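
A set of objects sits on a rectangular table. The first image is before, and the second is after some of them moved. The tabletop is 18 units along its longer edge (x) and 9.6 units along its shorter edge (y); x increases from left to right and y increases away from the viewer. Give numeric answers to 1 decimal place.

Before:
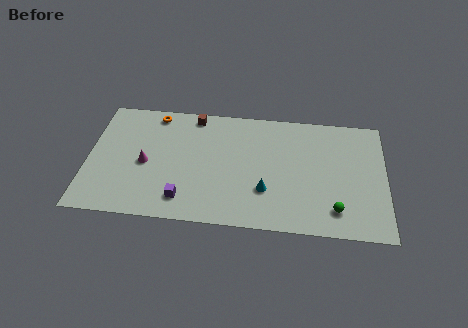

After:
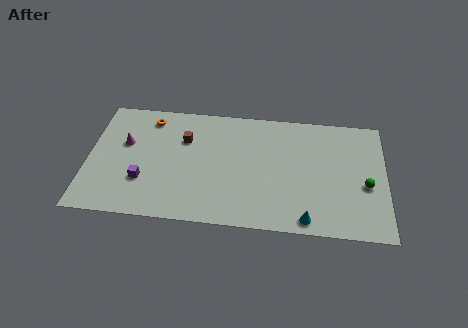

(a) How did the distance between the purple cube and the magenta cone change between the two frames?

-0.4

Before: roughly 3.5 units apart; after: 3.1. That's 0.4 units closer together.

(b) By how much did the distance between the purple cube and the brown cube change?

-2.5

They were about 6.8 units apart before and 4.3 after — 2.5 units closer together.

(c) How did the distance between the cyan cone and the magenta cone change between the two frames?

+4.7

They were about 7.4 units apart before and 12.1 after — 4.7 units further apart.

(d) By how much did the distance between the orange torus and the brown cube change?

+0.3

Before: roughly 2.4 units apart; after: 2.7. That's 0.3 units further apart.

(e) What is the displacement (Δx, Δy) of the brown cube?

(-0.5, -2.0)

From the two frames, the brown cube sits at roughly (6.3, 8.6) before and (5.8, 6.6) after.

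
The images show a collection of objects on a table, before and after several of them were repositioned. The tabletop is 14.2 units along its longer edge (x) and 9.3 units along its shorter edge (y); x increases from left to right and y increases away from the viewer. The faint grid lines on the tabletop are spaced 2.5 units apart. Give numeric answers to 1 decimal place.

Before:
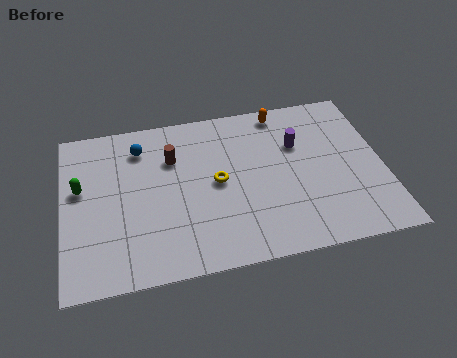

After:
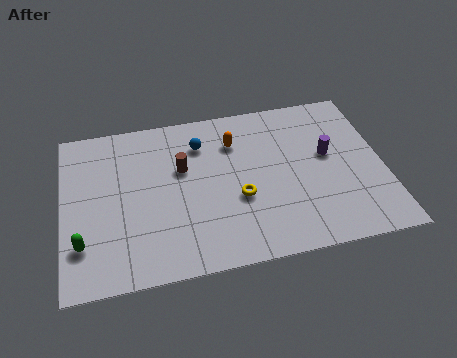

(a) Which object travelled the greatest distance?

the green capsule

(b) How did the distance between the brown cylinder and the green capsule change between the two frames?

+1.4

Before: roughly 4.2 units apart; after: 5.6. That's 1.4 units further apart.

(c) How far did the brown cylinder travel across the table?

0.8

The brown cylinder moved from about (4.9, 6.5) to (5.3, 5.8), a distance of √(0.4² + 0.7²) ≈ 0.8.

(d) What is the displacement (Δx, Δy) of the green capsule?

(0.0, -3.1)

The green capsule was at about (0.8, 5.5) and moved to about (0.8, 2.4).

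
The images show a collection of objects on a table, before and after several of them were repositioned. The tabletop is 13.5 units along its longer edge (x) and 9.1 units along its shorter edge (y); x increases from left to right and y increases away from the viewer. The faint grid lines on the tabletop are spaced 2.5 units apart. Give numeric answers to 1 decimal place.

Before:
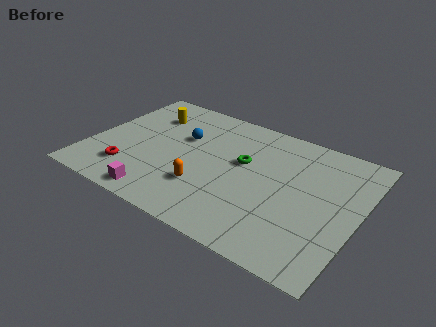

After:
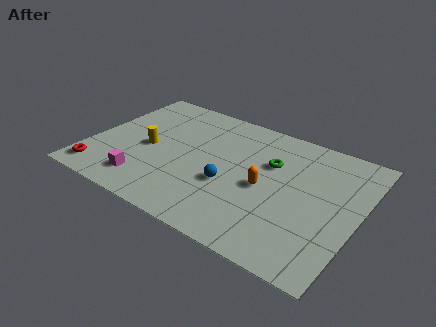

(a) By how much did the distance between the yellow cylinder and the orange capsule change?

+0.5

They were about 5.5 units apart before and 6.0 after — 0.5 units further apart.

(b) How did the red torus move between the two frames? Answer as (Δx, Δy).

(-1.4, -0.8)

The red torus was at about (2.3, 2.1) and moved to about (0.9, 1.3).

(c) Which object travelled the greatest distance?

the blue sphere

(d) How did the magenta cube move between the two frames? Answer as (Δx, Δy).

(-0.9, 0.7)

The magenta cube started near (4.1, 1.0) and ended near (3.2, 1.7).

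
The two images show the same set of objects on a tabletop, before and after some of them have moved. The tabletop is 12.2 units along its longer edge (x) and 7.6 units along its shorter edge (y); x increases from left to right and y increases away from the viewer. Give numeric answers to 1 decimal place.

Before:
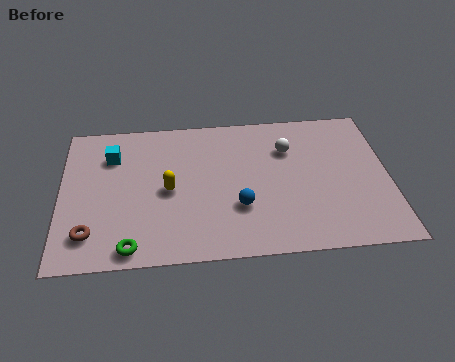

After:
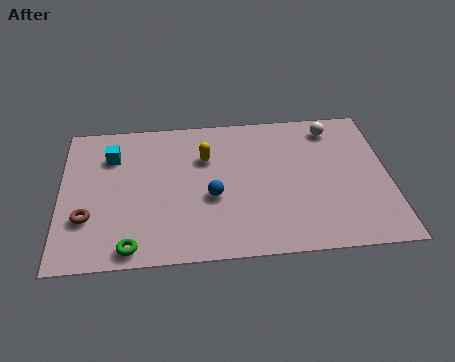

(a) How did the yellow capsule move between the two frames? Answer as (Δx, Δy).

(1.4, 1.6)

The yellow capsule was at about (4.0, 3.6) and moved to about (5.4, 5.2).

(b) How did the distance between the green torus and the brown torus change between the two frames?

+0.6

They were about 1.7 units apart before and 2.3 after — 0.6 units further apart.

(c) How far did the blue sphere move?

1.2

The blue sphere was near (6.6, 2.5) before and (5.6, 3.1) after, so it travelled √(1.0² + 0.6²) ≈ 1.2 units.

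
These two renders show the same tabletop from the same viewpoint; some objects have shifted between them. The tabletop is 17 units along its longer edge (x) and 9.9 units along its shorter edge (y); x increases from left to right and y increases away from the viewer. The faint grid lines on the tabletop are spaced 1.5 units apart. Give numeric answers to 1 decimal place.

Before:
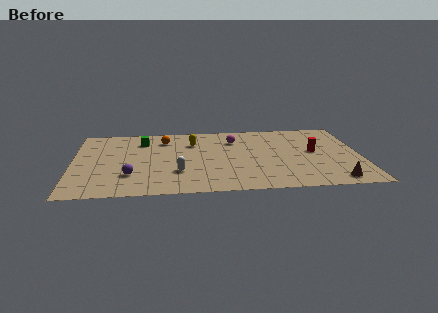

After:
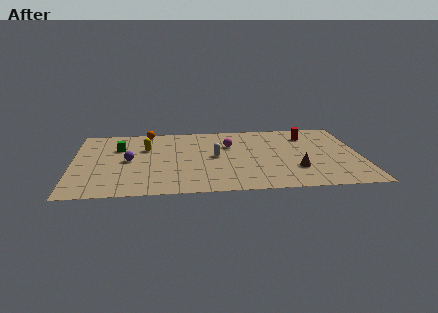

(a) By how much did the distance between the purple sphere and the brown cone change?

-2.0

They were about 12.0 units apart before and 10.0 after — 2.0 units closer together.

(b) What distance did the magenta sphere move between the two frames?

0.8

The magenta sphere was near (9.6, 7.4) before and (9.3, 6.7) after, so it travelled √(0.3² + 0.7²) ≈ 0.8 units.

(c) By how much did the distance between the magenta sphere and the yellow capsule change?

+2.5

They were about 2.5 units apart before and 5.0 after — 2.5 units further apart.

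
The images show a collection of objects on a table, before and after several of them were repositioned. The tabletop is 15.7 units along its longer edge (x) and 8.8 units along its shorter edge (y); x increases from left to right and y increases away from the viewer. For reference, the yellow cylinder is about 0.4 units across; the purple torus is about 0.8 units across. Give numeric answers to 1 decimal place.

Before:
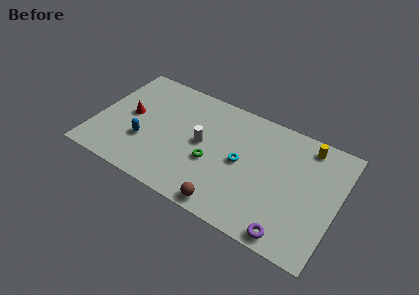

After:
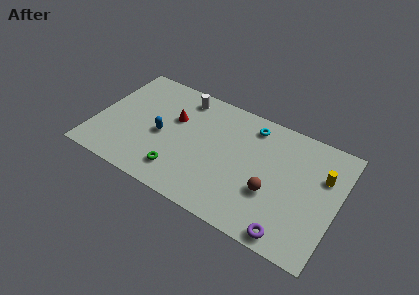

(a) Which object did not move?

the purple torus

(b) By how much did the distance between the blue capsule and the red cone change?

-0.3

The distance was about 2.0 in the first image and 1.7 in the second, so they moved 0.3 units closer together.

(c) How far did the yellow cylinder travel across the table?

2.1

The yellow cylinder moved from about (13.4, 7.6) to (14.6, 5.9), a distance of √(1.2² + 1.7²) ≈ 2.1.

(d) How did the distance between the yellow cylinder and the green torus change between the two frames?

+2.7

They were about 7.0 units apart before and 9.7 after — 2.7 units further apart.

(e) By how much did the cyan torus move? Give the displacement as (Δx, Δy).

(0.3, 3.0)

The cyan torus started near (9.5, 4.4) and ended near (9.8, 7.4).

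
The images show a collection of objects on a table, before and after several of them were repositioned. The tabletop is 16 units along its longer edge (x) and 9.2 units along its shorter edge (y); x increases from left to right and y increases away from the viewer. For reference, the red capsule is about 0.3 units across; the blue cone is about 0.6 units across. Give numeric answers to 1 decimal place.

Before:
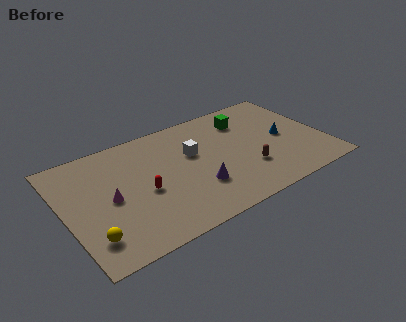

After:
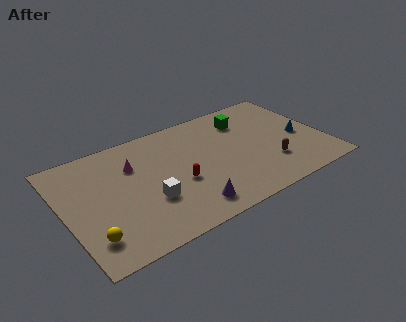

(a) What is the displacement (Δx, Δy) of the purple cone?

(-0.8, -1.3)

From the two frames, the purple cone sits at roughly (7.8, 2.8) before and (7.0, 1.5) after.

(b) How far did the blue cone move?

1.1

The blue cone was near (13.6, 4.5) before and (14.6, 4.1) after, so it travelled √(1.0² + 0.4²) ≈ 1.1 units.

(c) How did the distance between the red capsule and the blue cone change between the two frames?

-1.1

They were about 8.9 units apart before and 7.8 after — 1.1 units closer together.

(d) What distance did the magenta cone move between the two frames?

2.6

The magenta cone moved from about (2.7, 4.4) to (4.4, 6.4), a distance of √(1.7² + 2.0²) ≈ 2.6.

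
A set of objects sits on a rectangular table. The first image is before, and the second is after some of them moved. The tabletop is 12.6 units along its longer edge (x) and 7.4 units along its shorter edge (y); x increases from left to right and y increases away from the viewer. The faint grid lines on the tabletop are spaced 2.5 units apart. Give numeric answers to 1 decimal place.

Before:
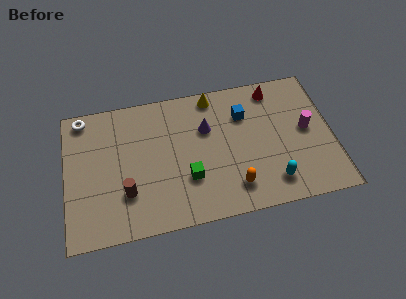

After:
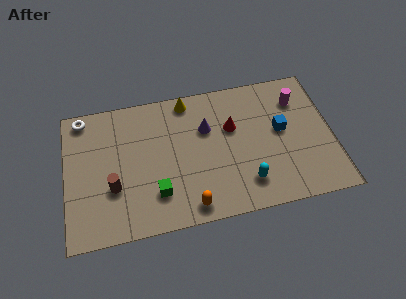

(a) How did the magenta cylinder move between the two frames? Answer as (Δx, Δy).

(-0.3, 1.7)

The magenta cylinder was at about (11.4, 3.9) and moved to about (11.1, 5.6).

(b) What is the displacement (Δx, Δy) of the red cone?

(-2.1, -1.7)

From the two frames, the red cone sits at roughly (10.0, 6.4) before and (7.9, 4.7) after.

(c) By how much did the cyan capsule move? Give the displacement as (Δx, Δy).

(-1.2, 0.2)

The cyan capsule started near (9.6, 1.4) and ended near (8.4, 1.6).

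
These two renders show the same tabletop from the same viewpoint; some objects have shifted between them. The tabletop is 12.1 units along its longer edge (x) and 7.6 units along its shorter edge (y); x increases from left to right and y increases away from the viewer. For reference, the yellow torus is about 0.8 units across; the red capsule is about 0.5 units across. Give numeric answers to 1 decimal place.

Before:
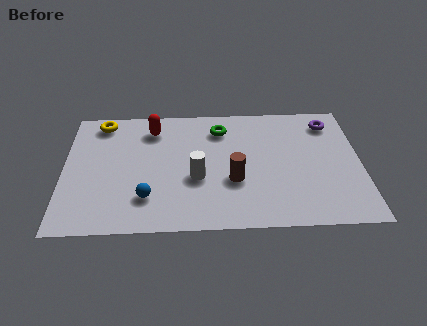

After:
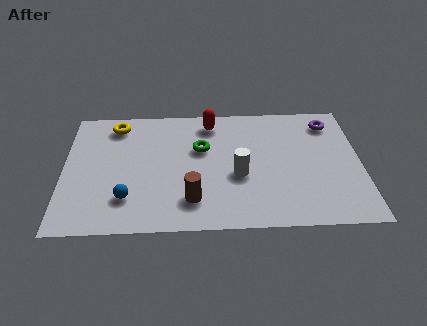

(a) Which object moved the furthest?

the red capsule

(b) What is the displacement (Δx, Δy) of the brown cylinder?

(-1.7, -1.1)

The brown cylinder was at about (6.9, 2.8) and moved to about (5.2, 1.7).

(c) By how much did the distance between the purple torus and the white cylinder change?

-1.5

They were about 6.4 units apart before and 4.9 after — 1.5 units closer together.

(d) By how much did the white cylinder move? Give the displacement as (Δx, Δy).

(1.7, 0.1)

The white cylinder was at about (5.4, 3.0) and moved to about (7.1, 3.1).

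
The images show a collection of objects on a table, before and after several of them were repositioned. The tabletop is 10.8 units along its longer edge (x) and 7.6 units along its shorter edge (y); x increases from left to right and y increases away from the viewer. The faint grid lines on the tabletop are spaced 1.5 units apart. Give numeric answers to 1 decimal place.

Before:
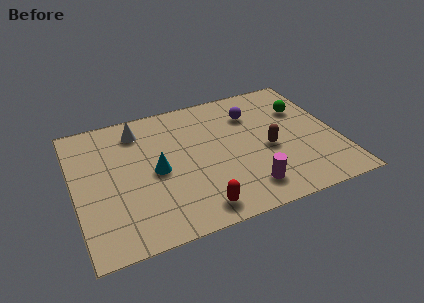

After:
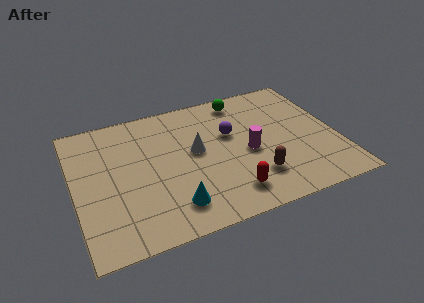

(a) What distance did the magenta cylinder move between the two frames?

2.0

The magenta cylinder was near (6.8, 1.4) before and (7.1, 3.4) after, so it travelled √(0.3² + 2.0²) ≈ 2.0 units.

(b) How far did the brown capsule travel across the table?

1.6

The brown capsule was near (7.9, 3.3) before and (7.2, 1.9) after, so it travelled √(0.7² + 1.4²) ≈ 1.6 units.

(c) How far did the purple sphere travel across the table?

1.3

The purple sphere was near (7.5, 5.6) before and (6.5, 4.7) after, so it travelled √(1.0² + 0.9²) ≈ 1.3 units.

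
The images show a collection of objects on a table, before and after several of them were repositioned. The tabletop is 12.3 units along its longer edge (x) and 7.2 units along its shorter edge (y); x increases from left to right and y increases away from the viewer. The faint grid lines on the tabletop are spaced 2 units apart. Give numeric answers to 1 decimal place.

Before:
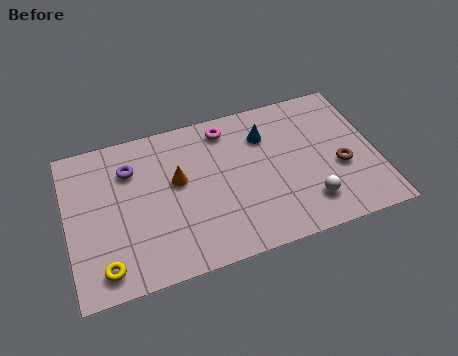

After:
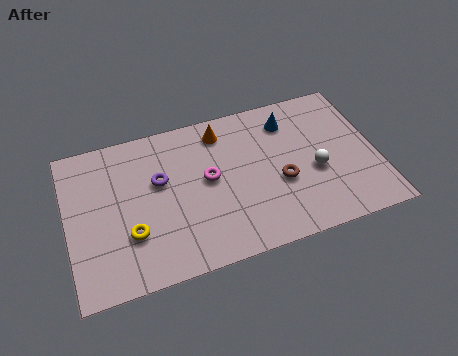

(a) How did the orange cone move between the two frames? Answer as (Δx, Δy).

(1.9, 1.8)

From the two frames, the orange cone sits at roughly (4.4, 4.2) before and (6.3, 6.0) after.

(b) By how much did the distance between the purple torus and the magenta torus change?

-2.0

They were about 4.0 units apart before and 2.0 after — 2.0 units closer together.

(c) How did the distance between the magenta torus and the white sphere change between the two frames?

-1.1

Before: roughly 5.4 units apart; after: 4.3. That's 1.1 units closer together.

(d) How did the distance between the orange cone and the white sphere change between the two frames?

-1.0

The distance was about 5.6 in the first image and 4.6 in the second, so they moved 1.0 units closer together.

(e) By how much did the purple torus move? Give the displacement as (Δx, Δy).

(1.1, -0.9)

The purple torus was at about (2.6, 5.3) and moved to about (3.7, 4.4).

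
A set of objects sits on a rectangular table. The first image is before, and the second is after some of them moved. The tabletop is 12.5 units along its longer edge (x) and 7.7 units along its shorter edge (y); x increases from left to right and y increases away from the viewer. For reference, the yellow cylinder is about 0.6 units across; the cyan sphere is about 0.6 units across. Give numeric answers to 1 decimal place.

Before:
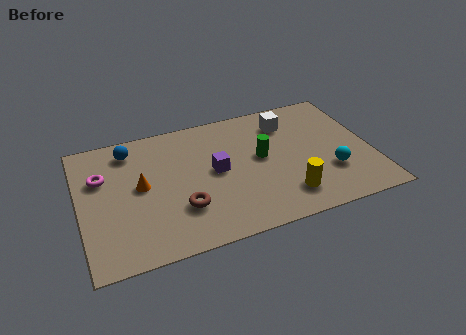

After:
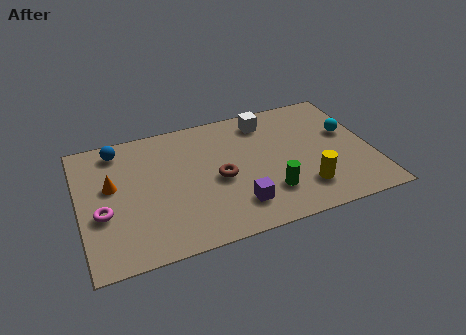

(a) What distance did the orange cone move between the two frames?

1.3

The orange cone moved from about (2.6, 4.1) to (1.4, 4.5), a distance of √(1.2² + 0.4²) ≈ 1.3.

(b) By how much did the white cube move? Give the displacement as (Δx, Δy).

(-0.9, 0.4)

From the two frames, the white cube sits at roughly (9.1, 6.0) before and (8.2, 6.4) after.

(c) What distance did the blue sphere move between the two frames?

0.5

The blue sphere moved from about (2.3, 6.4) to (1.8, 6.6), a distance of √(0.5² + 0.2²) ≈ 0.5.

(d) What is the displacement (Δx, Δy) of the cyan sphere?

(1.0, 2.2)

The cyan sphere started near (10.6, 2.4) and ended near (11.6, 4.6).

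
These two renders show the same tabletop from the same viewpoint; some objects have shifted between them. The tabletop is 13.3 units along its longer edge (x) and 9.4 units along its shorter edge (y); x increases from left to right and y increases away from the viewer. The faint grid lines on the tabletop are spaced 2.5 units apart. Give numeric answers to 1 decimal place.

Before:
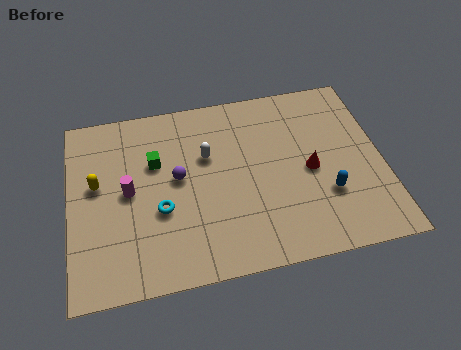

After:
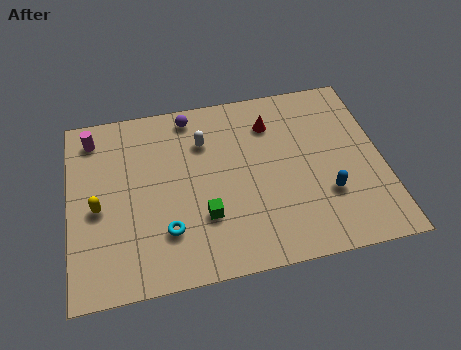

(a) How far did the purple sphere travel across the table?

3.3

The purple sphere moved from about (4.6, 5.1) to (5.3, 8.3), a distance of √(0.7² + 3.2²) ≈ 3.3.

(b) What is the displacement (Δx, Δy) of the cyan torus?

(0.2, -1.1)

The cyan torus was at about (3.8, 3.6) and moved to about (4.0, 2.5).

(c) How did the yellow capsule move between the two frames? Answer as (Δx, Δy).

(0.0, -1.2)

From the two frames, the yellow capsule sits at roughly (1.2, 5.4) before and (1.2, 4.2) after.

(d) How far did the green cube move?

3.7

The green cube was near (3.7, 6.1) before and (5.6, 2.9) after, so it travelled √(1.9² + 3.2²) ≈ 3.7 units.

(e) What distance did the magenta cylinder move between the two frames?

3.4

From (2.5, 4.8) to (1.1, 7.9), the magenta cylinder covered √(1.4² + 3.1²) ≈ 3.4 units.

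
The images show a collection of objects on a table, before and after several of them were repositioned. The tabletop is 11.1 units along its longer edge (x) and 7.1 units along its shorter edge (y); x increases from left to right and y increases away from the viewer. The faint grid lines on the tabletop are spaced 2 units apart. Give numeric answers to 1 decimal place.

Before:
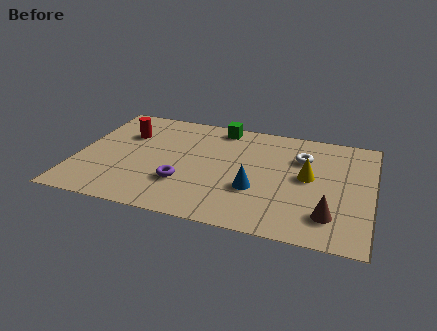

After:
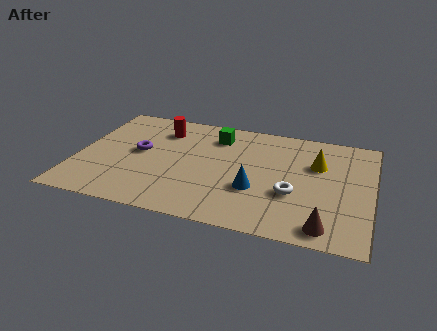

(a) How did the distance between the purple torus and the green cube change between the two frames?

-0.9

They were about 4.2 units apart before and 3.3 after — 0.9 units closer together.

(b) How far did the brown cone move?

0.7

The brown cone moved from about (9.6, 1.6) to (9.5, 0.9), a distance of √(0.1² + 0.7²) ≈ 0.7.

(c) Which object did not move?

the blue cone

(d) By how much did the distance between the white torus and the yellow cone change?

+1.0

The distance was about 1.2 in the first image and 2.2 in the second, so they moved 1.0 units further apart.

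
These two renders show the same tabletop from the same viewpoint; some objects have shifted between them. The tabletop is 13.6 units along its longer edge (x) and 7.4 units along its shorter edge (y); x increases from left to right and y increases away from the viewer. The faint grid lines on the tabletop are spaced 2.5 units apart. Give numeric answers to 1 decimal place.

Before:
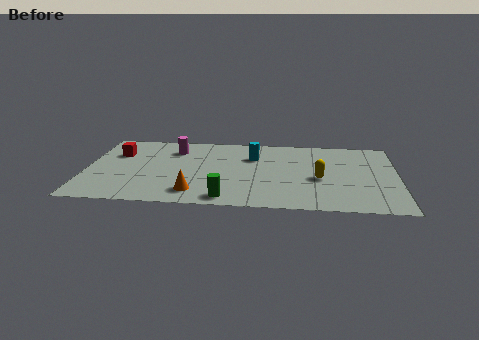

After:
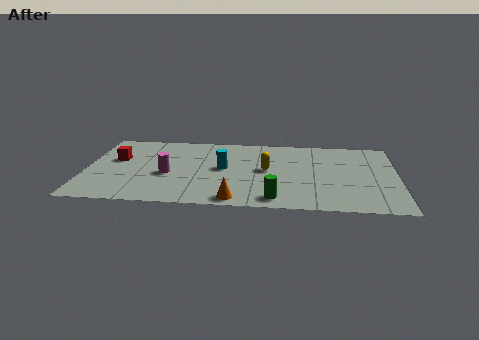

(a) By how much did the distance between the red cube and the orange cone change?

+1.4

Before: roughly 5.1 units apart; after: 6.5. That's 1.4 units further apart.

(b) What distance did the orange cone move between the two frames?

1.9

From (4.8, 1.4) to (6.6, 0.8), the orange cone covered √(1.8² + 0.6²) ≈ 1.9 units.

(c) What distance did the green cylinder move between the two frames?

2.1

From (6.2, 0.9) to (8.3, 1.0), the green cylinder covered √(2.1² + 0.1²) ≈ 2.1 units.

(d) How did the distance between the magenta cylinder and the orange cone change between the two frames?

-0.6

Before: roughly 4.4 units apart; after: 3.8. That's 0.6 units closer together.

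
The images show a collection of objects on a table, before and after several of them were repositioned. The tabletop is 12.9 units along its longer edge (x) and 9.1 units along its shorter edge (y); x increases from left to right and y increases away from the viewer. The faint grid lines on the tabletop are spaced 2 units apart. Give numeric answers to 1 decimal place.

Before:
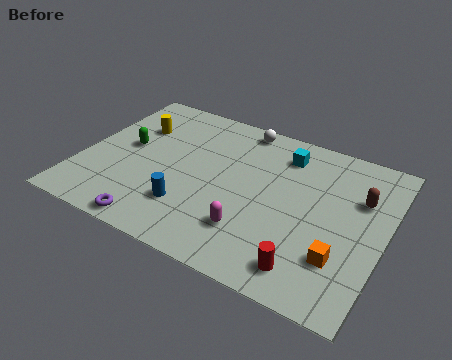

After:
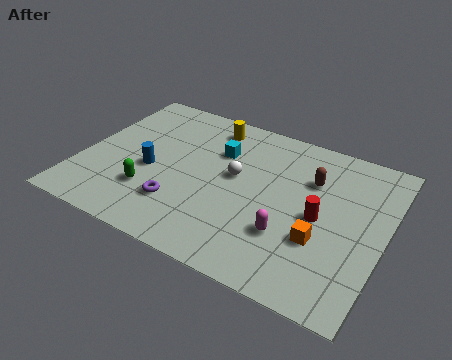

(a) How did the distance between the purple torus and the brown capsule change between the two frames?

-3.2

The distance was about 9.6 in the first image and 6.4 in the second, so they moved 3.2 units closer together.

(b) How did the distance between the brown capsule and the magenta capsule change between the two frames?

-2.1

They were about 5.6 units apart before and 3.5 after — 2.1 units closer together.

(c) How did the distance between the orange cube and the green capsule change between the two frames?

-2.6

The distance was about 9.8 in the first image and 7.2 in the second, so they moved 2.6 units closer together.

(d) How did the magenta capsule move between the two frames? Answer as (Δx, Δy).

(1.5, 0.5)

From the two frames, the magenta capsule sits at roughly (7.6, 2.3) before and (9.1, 2.8) after.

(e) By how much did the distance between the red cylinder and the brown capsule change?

-2.9

They were about 5.0 units apart before and 2.1 after — 2.9 units closer together.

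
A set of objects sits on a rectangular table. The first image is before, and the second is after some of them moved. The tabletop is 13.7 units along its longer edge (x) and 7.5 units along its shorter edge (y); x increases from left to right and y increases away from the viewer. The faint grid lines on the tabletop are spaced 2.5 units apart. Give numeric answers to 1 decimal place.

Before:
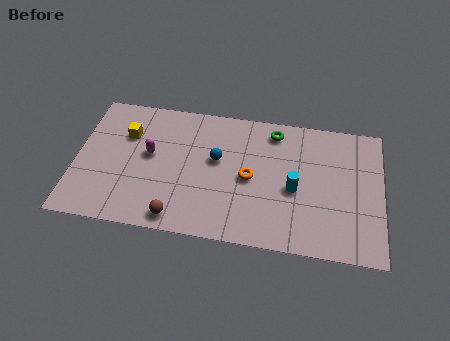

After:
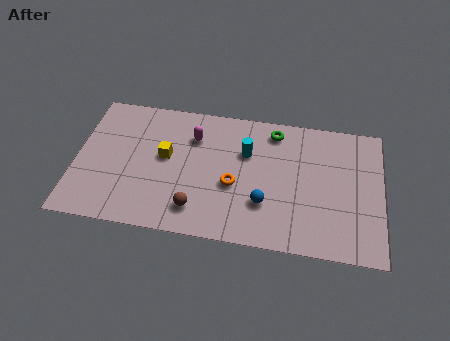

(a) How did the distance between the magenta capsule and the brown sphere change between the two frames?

+0.4

They were about 3.6 units apart before and 4.0 after — 0.4 units further apart.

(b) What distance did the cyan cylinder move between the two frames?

2.8

From (9.8, 3.3) to (7.6, 5.0), the cyan cylinder covered √(2.2² + 1.7²) ≈ 2.8 units.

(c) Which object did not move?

the green torus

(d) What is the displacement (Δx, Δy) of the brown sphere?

(0.8, 0.6)

The brown sphere started near (4.7, 0.9) and ended near (5.5, 1.5).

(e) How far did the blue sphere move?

3.0

The blue sphere was near (6.3, 4.4) before and (8.5, 2.3) after, so it travelled √(2.2² + 2.1²) ≈ 3.0 units.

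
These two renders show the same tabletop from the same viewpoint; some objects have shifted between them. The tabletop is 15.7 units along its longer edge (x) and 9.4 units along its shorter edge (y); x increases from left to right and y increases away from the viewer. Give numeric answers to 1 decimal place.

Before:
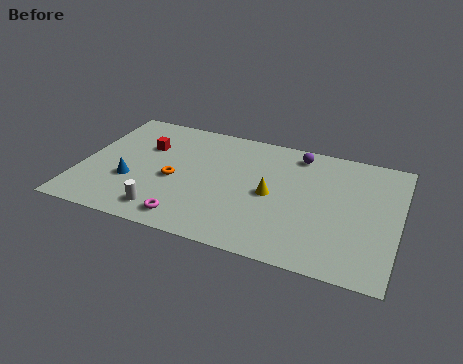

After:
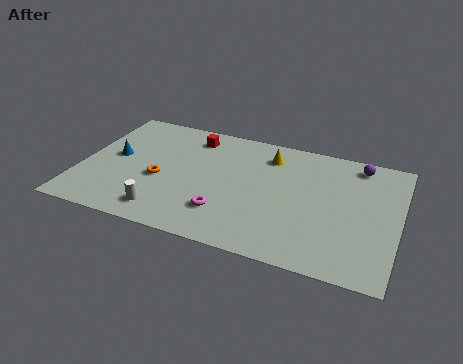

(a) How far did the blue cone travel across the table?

2.0

The blue cone was near (2.6, 3.3) before and (1.6, 5.0) after, so it travelled √(1.0² + 1.7²) ≈ 2.0 units.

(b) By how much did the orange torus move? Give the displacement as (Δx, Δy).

(-0.7, -0.2)

The orange torus was at about (4.7, 4.1) and moved to about (4.0, 3.9).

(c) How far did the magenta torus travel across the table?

2.0

From (5.7, 1.3) to (7.4, 2.4), the magenta torus covered √(1.7² + 1.1²) ≈ 2.0 units.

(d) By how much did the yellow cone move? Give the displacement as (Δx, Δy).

(-0.4, 3.0)

The yellow cone started near (9.5, 4.5) and ended near (9.1, 7.5).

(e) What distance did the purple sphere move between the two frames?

3.0

The purple sphere moved from about (10.5, 8.1) to (13.5, 8.2), a distance of √(3.0² + 0.1²) ≈ 3.0.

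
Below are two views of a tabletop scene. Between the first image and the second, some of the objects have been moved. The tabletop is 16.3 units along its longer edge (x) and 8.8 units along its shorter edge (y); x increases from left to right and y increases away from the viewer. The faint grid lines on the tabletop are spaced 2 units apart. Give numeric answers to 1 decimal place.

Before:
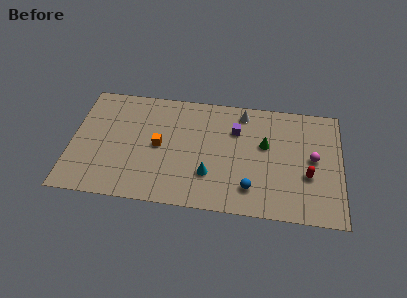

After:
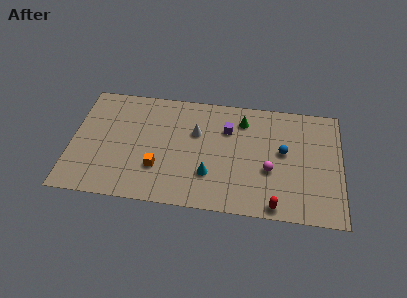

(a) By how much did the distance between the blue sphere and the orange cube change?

+1.7

The distance was about 6.1 in the first image and 7.8 in the second, so they moved 1.7 units further apart.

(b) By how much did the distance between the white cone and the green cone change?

+0.4

Before: roughly 2.7 units apart; after: 3.1. That's 0.4 units further apart.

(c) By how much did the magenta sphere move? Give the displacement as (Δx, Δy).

(-2.6, -1.2)

The magenta sphere started near (14.6, 4.6) and ended near (12.0, 3.4).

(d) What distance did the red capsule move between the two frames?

3.1

The red capsule was near (14.3, 3.3) before and (12.4, 0.8) after, so it travelled √(1.9² + 2.5²) ≈ 3.1 units.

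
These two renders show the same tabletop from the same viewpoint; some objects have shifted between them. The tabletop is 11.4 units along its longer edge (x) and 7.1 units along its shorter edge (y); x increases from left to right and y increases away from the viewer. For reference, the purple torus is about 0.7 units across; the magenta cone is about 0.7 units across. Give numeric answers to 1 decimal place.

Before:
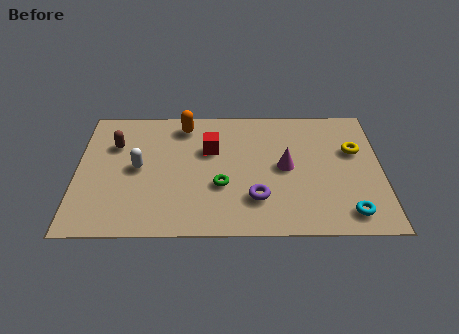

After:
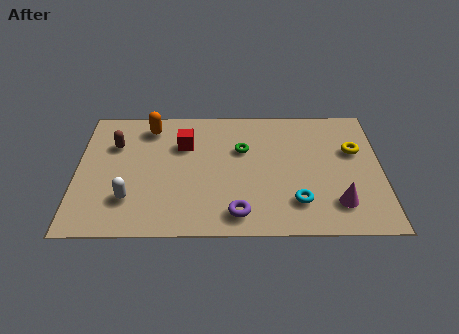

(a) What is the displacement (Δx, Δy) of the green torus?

(0.8, 2.0)

The green torus started near (5.4, 2.6) and ended near (6.2, 4.6).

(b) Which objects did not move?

the brown capsule and the yellow torus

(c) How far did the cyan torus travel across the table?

2.0

The cyan torus moved from about (10.1, 1.1) to (8.2, 1.7), a distance of √(1.9² + 0.6²) ≈ 2.0.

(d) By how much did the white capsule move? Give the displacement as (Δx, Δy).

(-0.3, -1.7)

The white capsule was at about (2.3, 3.6) and moved to about (2.0, 1.9).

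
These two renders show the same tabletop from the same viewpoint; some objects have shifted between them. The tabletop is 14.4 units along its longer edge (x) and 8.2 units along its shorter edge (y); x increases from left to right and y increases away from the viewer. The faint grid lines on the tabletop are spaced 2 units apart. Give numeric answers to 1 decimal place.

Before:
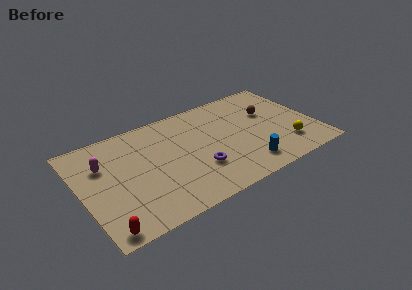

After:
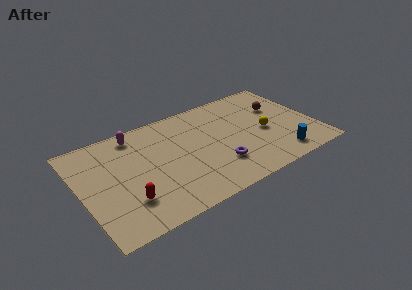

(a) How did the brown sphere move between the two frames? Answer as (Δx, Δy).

(0.7, 0.2)

From the two frames, the brown sphere sits at roughly (11.8, 5.2) before and (12.5, 5.4) after.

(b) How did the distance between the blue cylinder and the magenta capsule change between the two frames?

+0.8

Before: roughly 9.2 units apart; after: 10.0. That's 0.8 units further apart.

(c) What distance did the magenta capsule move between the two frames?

2.7

The magenta capsule moved from about (1.5, 5.6) to (3.7, 7.1), a distance of √(2.2² + 1.5²) ≈ 2.7.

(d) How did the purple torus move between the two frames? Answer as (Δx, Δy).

(1.2, -0.3)

From the two frames, the purple torus sits at roughly (6.9, 2.6) before and (8.1, 2.3) after.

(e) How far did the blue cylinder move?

2.1

The blue cylinder moved from about (9.7, 1.5) to (11.8, 1.3), a distance of √(2.1² + 0.2²) ≈ 2.1.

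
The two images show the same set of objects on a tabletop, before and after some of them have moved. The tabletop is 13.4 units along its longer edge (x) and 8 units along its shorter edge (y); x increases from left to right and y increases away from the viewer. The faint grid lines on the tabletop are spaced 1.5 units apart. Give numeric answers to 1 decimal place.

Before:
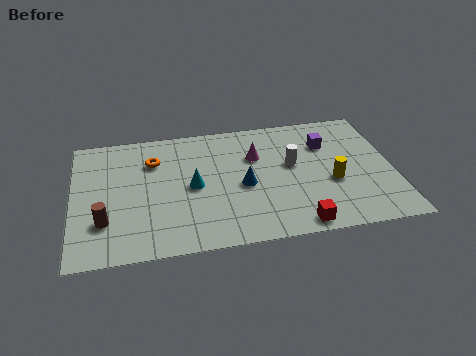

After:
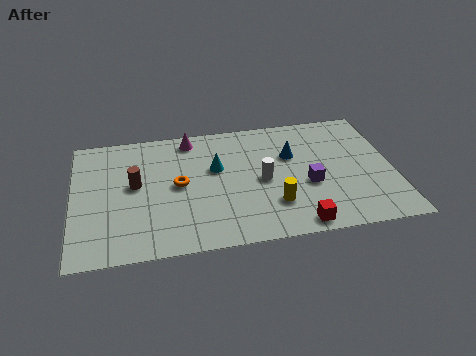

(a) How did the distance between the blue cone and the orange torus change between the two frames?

+0.6

Before: roughly 4.3 units apart; after: 4.9. That's 0.6 units further apart.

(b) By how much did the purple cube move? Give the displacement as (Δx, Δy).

(-0.9, -2.5)

From the two frames, the purple cube sits at roughly (10.7, 5.7) before and (9.8, 3.2) after.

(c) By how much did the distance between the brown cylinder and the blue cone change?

+0.7

They were about 5.9 units apart before and 6.6 after — 0.7 units further apart.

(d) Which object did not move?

the red cube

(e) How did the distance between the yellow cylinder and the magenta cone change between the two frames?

+2.0

Before: roughly 3.8 units apart; after: 5.8. That's 2.0 units further apart.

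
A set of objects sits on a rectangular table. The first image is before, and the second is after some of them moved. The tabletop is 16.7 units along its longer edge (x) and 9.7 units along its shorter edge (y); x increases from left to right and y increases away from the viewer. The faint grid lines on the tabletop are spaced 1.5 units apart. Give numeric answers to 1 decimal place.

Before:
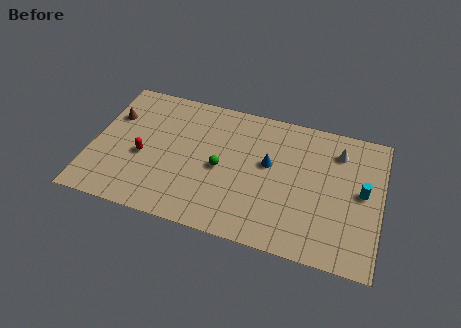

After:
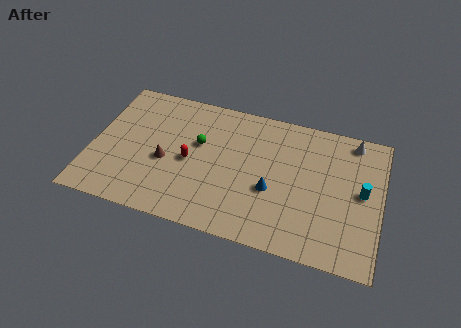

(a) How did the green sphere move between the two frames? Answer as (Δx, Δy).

(-1.4, 1.4)

The green sphere started near (7.5, 4.5) and ended near (6.1, 5.9).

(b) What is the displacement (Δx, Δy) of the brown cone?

(3.3, -2.5)

From the two frames, the brown cone sits at roughly (1.0, 6.6) before and (4.3, 4.1) after.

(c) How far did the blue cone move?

1.8

The blue cone moved from about (10.2, 5.6) to (10.5, 3.8), a distance of √(0.3² + 1.8²) ≈ 1.8.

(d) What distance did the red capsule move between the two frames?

2.7

The red capsule was near (3.0, 4.1) before and (5.7, 4.5) after, so it travelled √(2.7² + 0.4²) ≈ 2.7 units.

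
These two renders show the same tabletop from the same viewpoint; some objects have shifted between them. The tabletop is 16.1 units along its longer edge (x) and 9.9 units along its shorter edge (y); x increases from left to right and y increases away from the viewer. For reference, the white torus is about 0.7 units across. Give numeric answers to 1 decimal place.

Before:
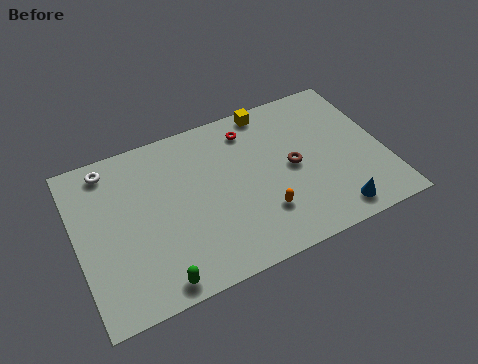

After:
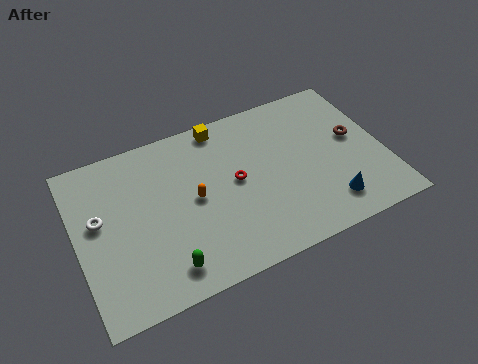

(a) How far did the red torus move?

3.1

From (9.4, 8.1) to (8.3, 5.2), the red torus covered √(1.1² + 2.9²) ≈ 3.1 units.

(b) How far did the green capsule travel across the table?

0.8

From (3.7, 1.0) to (4.2, 1.6), the green capsule covered √(0.5² + 0.6²) ≈ 0.8 units.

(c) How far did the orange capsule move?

4.0

From (9.4, 2.7) to (6.1, 5.0), the orange capsule covered √(3.3² + 2.3²) ≈ 4.0 units.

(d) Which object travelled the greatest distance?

the orange capsule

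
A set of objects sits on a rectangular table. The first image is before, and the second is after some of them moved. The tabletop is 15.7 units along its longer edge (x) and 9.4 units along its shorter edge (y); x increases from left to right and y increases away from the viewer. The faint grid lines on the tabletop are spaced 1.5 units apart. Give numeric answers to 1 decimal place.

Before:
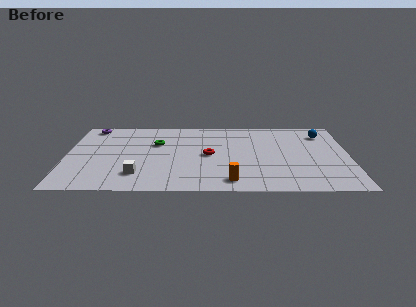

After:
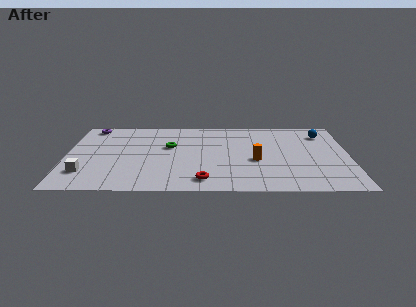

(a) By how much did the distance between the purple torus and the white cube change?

-0.8

Before: roughly 6.8 units apart; after: 6.0. That's 0.8 units closer together.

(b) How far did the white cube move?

2.9

The white cube moved from about (4.0, 2.1) to (1.1, 2.3), a distance of √(2.9² + 0.2²) ≈ 2.9.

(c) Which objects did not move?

the blue sphere and the purple torus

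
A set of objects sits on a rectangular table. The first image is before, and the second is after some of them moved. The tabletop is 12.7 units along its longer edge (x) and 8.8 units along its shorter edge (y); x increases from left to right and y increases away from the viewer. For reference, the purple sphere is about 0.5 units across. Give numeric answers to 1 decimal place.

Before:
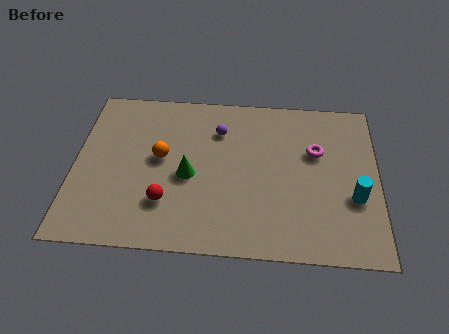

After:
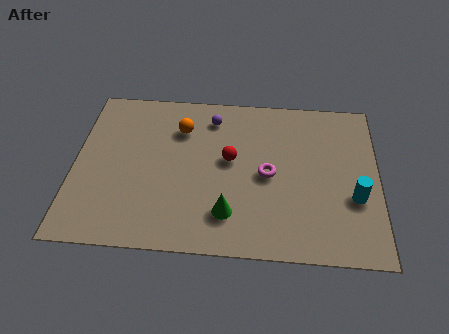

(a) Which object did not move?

the cyan cylinder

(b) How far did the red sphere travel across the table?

3.6

The red sphere was near (3.9, 2.4) before and (6.5, 4.9) after, so it travelled √(2.6² + 2.5²) ≈ 3.6 units.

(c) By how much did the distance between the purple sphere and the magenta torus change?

-0.4

Before: roughly 4.2 units apart; after: 3.8. That's 0.4 units closer together.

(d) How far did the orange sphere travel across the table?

1.9

The orange sphere was near (3.6, 4.8) before and (4.4, 6.5) after, so it travelled √(0.8² + 1.7²) ≈ 1.9 units.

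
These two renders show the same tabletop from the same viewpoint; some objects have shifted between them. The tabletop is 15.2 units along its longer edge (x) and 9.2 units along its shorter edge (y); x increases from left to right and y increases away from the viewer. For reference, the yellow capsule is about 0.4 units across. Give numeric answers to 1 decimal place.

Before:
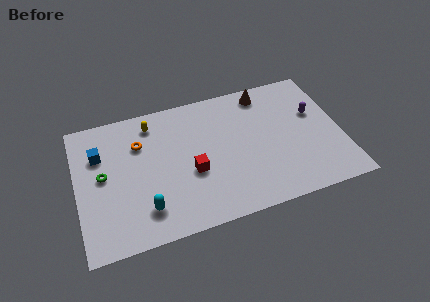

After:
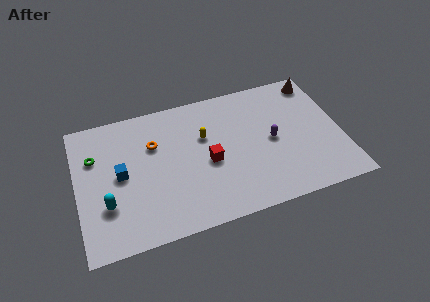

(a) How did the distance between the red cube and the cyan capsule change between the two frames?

+2.7

Before: roughly 3.3 units apart; after: 6.0. That's 2.7 units further apart.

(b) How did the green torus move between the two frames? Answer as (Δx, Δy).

(-0.4, 1.4)

The green torus started near (1.5, 4.9) and ended near (1.1, 6.3).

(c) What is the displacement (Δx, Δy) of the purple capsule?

(-2.6, -1.2)

From the two frames, the purple capsule sits at roughly (13.8, 5.7) before and (11.2, 4.5) after.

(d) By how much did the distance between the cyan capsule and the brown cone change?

+4.1

Before: roughly 9.5 units apart; after: 13.6. That's 4.1 units further apart.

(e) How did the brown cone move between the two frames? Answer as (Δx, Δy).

(3.1, 0.0)

The brown cone started near (11.1, 8.0) and ended near (14.2, 8.0).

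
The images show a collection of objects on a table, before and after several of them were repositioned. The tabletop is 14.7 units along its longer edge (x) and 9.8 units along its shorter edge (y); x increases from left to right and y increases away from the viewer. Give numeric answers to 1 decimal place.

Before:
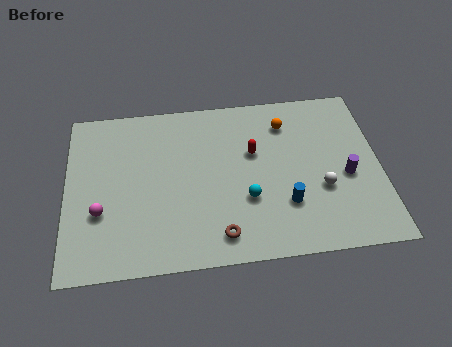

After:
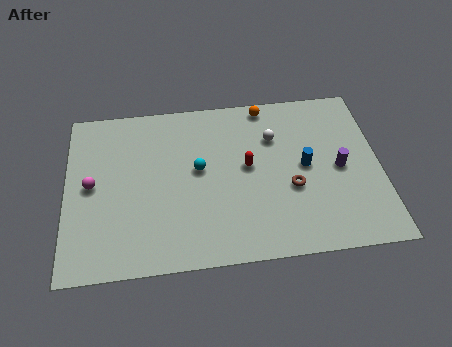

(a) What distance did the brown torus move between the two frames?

4.1

From (7.1, 1.5) to (10.5, 3.8), the brown torus covered √(3.4² + 2.3²) ≈ 4.1 units.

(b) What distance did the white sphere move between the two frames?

3.9

From (11.9, 3.6) to (9.8, 6.9), the white sphere covered √(2.1² + 3.3²) ≈ 3.9 units.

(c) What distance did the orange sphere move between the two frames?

1.5

The orange sphere moved from about (10.4, 7.7) to (9.5, 8.9), a distance of √(0.9² + 1.2²) ≈ 1.5.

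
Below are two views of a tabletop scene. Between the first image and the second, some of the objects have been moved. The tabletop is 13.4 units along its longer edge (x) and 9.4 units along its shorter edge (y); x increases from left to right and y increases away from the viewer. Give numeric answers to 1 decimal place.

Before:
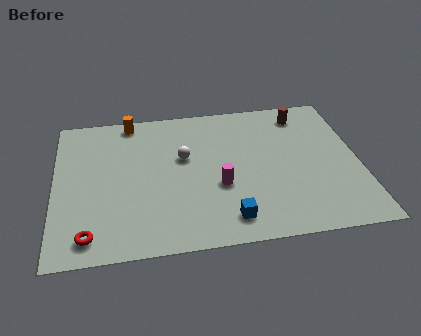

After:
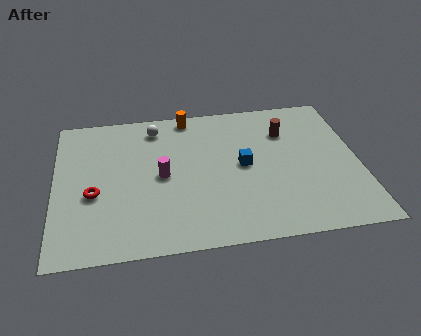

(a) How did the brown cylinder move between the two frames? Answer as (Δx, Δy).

(-0.8, -1.1)

From the two frames, the brown cylinder sits at roughly (11.1, 7.9) before and (10.3, 6.8) after.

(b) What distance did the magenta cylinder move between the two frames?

2.7

The magenta cylinder was near (7.2, 3.6) before and (4.7, 4.6) after, so it travelled √(2.5² + 1.0²) ≈ 2.7 units.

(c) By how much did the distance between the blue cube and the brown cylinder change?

-4.5

Before: roughly 7.3 units apart; after: 2.8. That's 4.5 units closer together.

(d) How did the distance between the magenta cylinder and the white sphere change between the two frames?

+0.7

The distance was about 2.6 in the first image and 3.3 in the second, so they moved 0.7 units further apart.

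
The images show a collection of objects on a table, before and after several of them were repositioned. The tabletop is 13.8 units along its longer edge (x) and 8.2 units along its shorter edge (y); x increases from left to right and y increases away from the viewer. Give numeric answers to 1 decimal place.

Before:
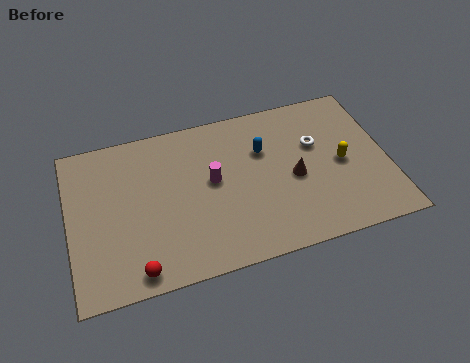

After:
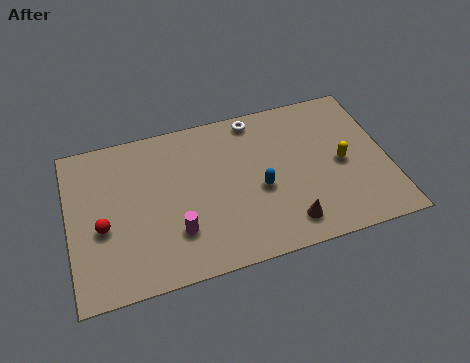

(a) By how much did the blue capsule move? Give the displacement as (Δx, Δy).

(-0.3, -2.0)

The blue capsule started near (8.5, 5.5) and ended near (8.2, 3.5).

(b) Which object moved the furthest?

the white torus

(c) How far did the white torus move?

3.3

From (10.8, 5.2) to (8.3, 7.3), the white torus covered √(2.5² + 2.1²) ≈ 3.3 units.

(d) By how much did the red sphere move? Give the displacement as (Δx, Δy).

(-1.3, 2.5)

From the two frames, the red sphere sits at roughly (2.7, 0.9) before and (1.4, 3.4) after.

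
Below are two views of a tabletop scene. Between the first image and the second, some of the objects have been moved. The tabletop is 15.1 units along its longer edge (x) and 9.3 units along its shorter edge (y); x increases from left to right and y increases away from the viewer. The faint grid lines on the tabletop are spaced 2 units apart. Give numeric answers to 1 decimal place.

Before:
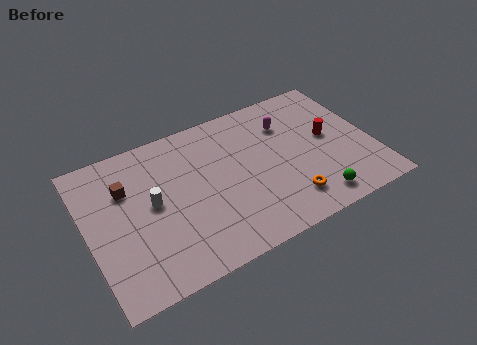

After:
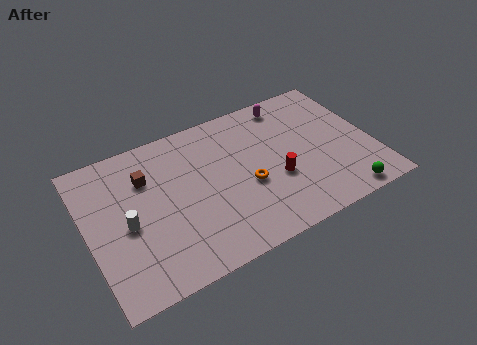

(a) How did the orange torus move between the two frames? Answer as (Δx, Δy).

(-1.9, 1.9)

The orange torus started near (10.2, 1.9) and ended near (8.3, 3.8).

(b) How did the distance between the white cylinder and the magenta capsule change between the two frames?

+2.3

Before: roughly 7.7 units apart; after: 10.0. That's 2.3 units further apart.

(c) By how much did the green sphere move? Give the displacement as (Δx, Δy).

(1.5, -0.4)

The green sphere was at about (11.5, 1.3) and moved to about (13.0, 0.9).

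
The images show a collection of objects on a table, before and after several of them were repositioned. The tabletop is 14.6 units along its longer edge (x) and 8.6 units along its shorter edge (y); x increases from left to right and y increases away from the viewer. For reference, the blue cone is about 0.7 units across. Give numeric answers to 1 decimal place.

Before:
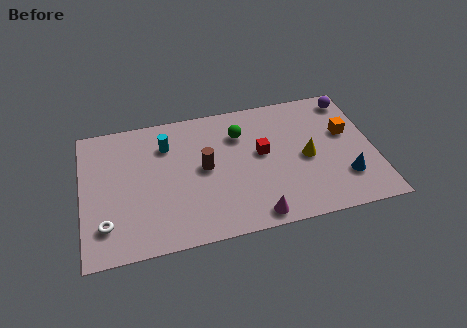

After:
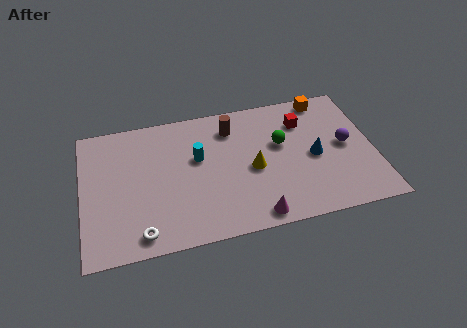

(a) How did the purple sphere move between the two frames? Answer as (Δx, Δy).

(-0.5, -3.0)

From the two frames, the purple sphere sits at roughly (13.7, 7.4) before and (13.2, 4.4) after.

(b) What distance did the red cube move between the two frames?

2.7

From (9.0, 4.8) to (11.2, 6.4), the red cube covered √(2.2² + 1.6²) ≈ 2.7 units.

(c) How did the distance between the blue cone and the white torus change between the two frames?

-2.6

They were about 11.9 units apart before and 9.3 after — 2.6 units closer together.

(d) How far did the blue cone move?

2.2

The blue cone moved from about (13.0, 2.3) to (11.6, 4.0), a distance of √(1.4² + 1.7²) ≈ 2.2.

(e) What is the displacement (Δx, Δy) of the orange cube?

(-0.9, 2.5)

The orange cube was at about (13.3, 5.2) and moved to about (12.4, 7.7).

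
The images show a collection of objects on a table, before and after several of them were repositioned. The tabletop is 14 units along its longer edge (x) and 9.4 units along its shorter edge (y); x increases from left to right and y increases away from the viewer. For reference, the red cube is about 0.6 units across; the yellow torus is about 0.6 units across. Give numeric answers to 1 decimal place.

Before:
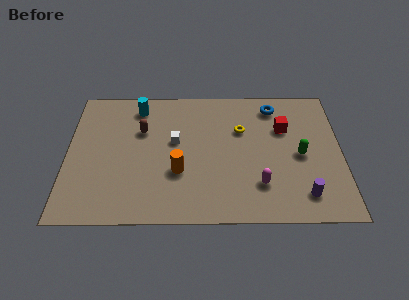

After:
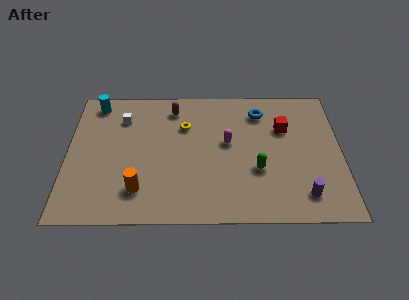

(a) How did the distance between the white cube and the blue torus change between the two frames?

+1.4

The distance was about 5.7 in the first image and 7.1 in the second, so they moved 1.4 units further apart.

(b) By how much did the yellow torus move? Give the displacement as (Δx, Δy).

(-2.9, 0.3)

The yellow torus was at about (8.9, 6.2) and moved to about (6.0, 6.5).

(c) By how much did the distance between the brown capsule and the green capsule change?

-2.1

They were about 8.3 units apart before and 6.2 after — 2.1 units closer together.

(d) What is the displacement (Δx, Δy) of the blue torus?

(-0.7, -0.4)

The blue torus was at about (10.6, 7.9) and moved to about (9.9, 7.5).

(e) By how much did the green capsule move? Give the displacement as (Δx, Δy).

(-2.2, -1.0)

The green capsule started near (11.9, 4.4) and ended near (9.7, 3.4).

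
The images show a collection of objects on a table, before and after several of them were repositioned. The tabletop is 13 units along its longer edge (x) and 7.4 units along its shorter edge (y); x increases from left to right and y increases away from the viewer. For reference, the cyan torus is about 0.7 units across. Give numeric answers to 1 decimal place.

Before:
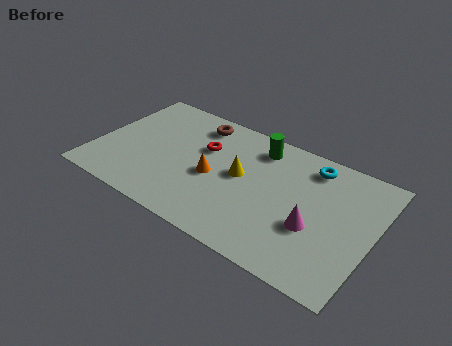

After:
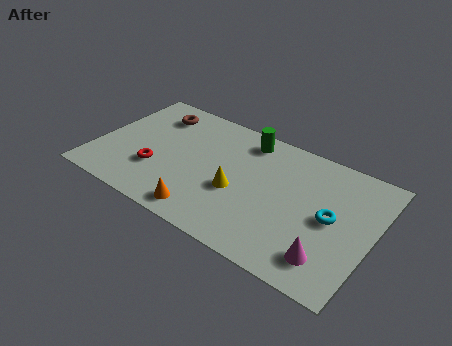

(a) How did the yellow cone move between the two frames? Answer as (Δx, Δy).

(0.0, -1.0)

From the two frames, the yellow cone sits at roughly (6.8, 4.0) before and (6.8, 3.0) after.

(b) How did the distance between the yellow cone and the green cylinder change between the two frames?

+1.1

Before: roughly 2.2 units apart; after: 3.3. That's 1.1 units further apart.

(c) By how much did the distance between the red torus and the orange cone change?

+1.3

The distance was about 1.7 in the first image and 3.0 in the second, so they moved 1.3 units further apart.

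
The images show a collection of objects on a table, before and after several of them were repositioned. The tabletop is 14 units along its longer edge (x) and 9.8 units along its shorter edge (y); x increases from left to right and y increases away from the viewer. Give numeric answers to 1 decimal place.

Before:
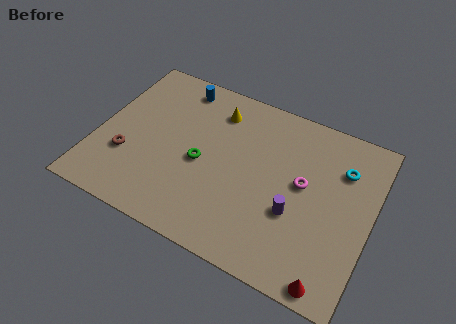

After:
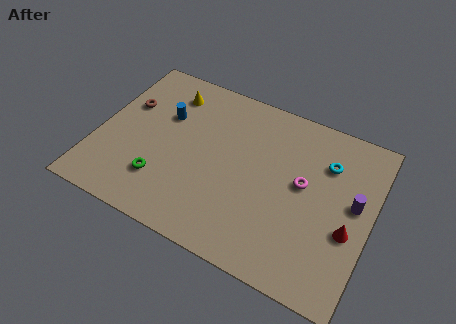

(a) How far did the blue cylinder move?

2.1

The blue cylinder moved from about (3.6, 8.5) to (3.2, 6.4), a distance of √(0.4² + 2.1²) ≈ 2.1.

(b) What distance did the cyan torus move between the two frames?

0.8

The cyan torus moved from about (12.3, 7.1) to (11.5, 7.1), a distance of √(0.8² + 0.0²) ≈ 0.8.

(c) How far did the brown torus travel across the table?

3.1

The brown torus moved from about (1.7, 3.2) to (1.2, 6.3), a distance of √(0.5² + 3.1²) ≈ 3.1.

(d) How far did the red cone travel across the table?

3.0

The red cone moved from about (12.5, 0.8) to (13.0, 3.8), a distance of √(0.5² + 3.0²) ≈ 3.0.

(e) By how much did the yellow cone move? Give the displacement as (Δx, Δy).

(-2.5, 0.1)

From the two frames, the yellow cone sits at roughly (5.7, 7.8) before and (3.2, 7.9) after.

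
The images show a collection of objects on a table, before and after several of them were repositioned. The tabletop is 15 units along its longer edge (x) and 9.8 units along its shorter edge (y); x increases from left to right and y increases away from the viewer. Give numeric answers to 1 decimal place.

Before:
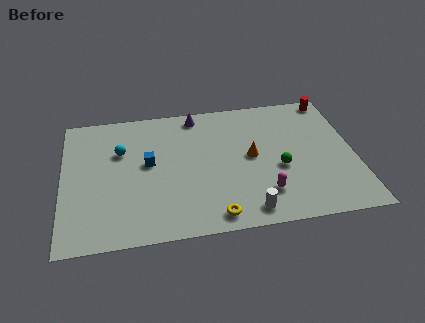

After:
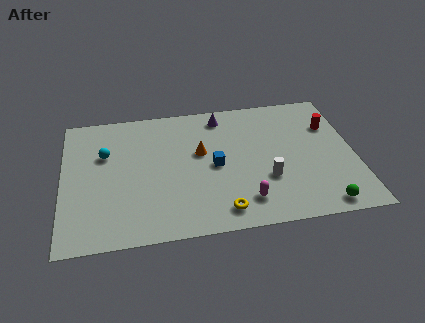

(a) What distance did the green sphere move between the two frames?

3.6

From (11.1, 4.0) to (13.1, 1.0), the green sphere covered √(2.0² + 3.0²) ≈ 3.6 units.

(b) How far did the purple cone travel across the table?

1.3

The purple cone was near (7.0, 8.7) before and (8.3, 8.4) after, so it travelled √(1.3² + 0.3²) ≈ 1.3 units.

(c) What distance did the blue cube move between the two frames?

3.5

The blue cube was near (4.4, 5.4) before and (7.8, 4.7) after, so it travelled √(3.4² + 0.7²) ≈ 3.5 units.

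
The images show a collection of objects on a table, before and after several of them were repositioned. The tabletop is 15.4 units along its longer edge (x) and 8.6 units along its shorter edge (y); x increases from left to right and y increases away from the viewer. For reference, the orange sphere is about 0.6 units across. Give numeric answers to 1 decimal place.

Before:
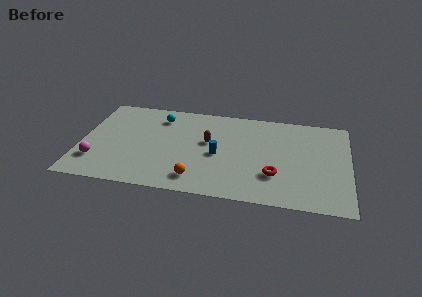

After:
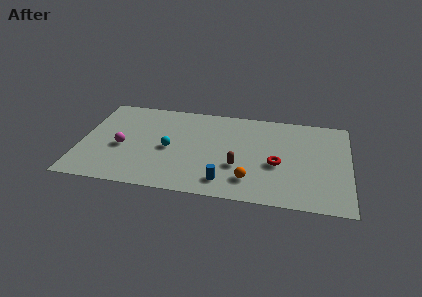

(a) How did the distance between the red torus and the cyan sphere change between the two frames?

-1.8

They were about 8.0 units apart before and 6.2 after — 1.8 units closer together.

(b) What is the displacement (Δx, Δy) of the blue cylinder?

(0.5, -2.4)

The blue cylinder started near (7.9, 3.9) and ended near (8.4, 1.5).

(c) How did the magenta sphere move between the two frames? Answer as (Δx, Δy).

(1.4, 1.5)

The magenta sphere started near (1.0, 2.2) and ended near (2.4, 3.7).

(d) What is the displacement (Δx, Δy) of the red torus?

(0.1, 1.0)

From the two frames, the red torus sits at roughly (11.2, 2.6) before and (11.3, 3.6) after.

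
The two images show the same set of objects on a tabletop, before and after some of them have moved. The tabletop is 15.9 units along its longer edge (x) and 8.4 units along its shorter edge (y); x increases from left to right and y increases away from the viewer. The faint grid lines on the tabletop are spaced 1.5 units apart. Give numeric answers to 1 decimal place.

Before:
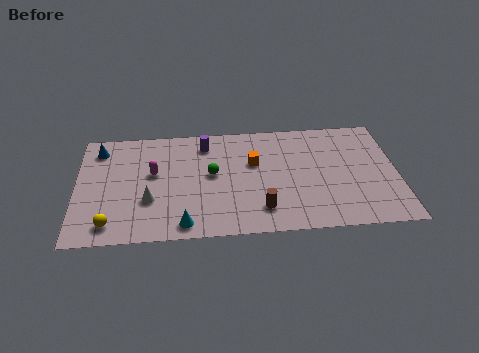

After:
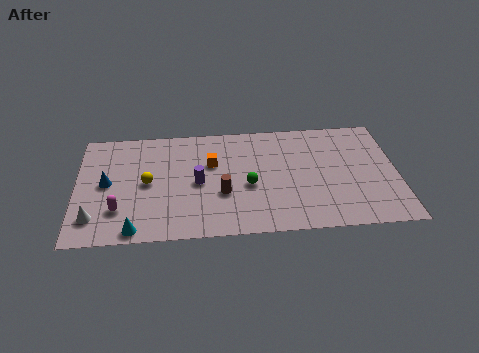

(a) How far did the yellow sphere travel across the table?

3.4

The yellow sphere moved from about (1.7, 1.3) to (3.5, 4.2), a distance of √(1.8² + 2.9²) ≈ 3.4.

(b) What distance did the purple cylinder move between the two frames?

2.9

The purple cylinder moved from about (6.4, 6.9) to (6.0, 4.0), a distance of √(0.4² + 2.9²) ≈ 2.9.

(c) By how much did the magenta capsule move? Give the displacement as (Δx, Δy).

(-1.7, -2.6)

From the two frames, the magenta capsule sits at roughly (3.8, 4.9) before and (2.1, 2.3) after.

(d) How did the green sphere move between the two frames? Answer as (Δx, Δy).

(1.8, -1.0)

From the two frames, the green sphere sits at roughly (6.7, 4.6) before and (8.5, 3.6) after.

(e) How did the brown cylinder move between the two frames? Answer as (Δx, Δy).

(-1.9, 1.3)

The brown cylinder was at about (9.1, 1.8) and moved to about (7.2, 3.1).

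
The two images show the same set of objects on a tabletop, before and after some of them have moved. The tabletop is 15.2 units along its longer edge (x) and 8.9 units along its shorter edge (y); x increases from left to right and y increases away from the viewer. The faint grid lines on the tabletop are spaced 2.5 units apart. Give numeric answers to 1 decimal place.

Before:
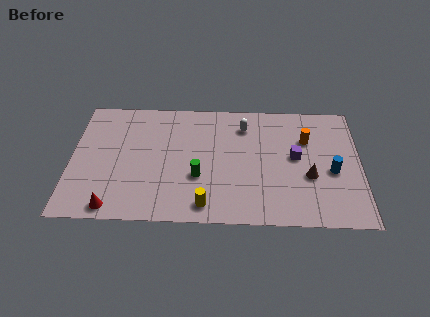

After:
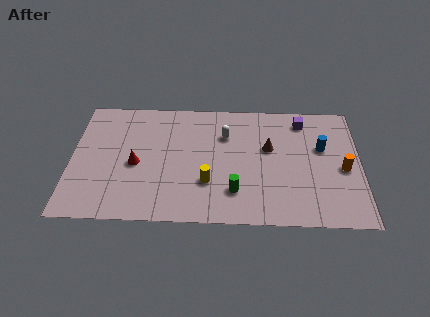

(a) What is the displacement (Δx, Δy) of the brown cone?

(-2.1, 2.0)

The brown cone was at about (12.5, 3.4) and moved to about (10.4, 5.4).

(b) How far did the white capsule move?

1.2

From (9.1, 7.0) to (8.1, 6.3), the white capsule covered √(1.0² + 0.7²) ≈ 1.2 units.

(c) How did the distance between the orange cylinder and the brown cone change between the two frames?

+1.4

Before: roughly 2.7 units apart; after: 4.1. That's 1.4 units further apart.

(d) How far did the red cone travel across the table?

3.3

The red cone was near (2.3, 0.9) before and (3.4, 4.0) after, so it travelled √(1.1² + 3.1²) ≈ 3.3 units.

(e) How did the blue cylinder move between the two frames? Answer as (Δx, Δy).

(-0.5, 1.7)

The blue cylinder started near (13.7, 3.8) and ended near (13.2, 5.5).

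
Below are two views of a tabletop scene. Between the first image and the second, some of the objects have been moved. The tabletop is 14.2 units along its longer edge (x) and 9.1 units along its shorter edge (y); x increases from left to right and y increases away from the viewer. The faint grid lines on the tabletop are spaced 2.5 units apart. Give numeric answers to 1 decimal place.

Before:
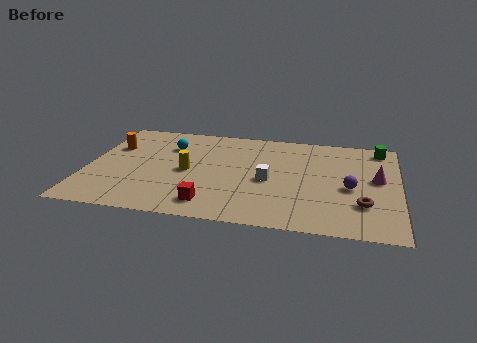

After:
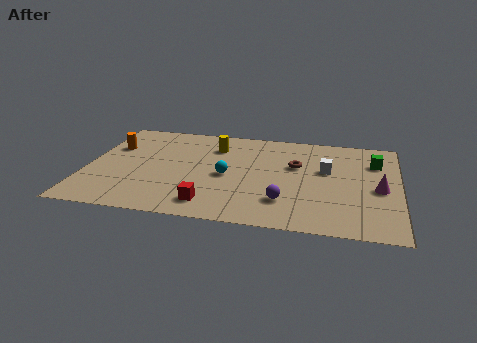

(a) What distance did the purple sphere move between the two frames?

3.4

The purple sphere was near (12.0, 4.0) before and (9.1, 2.3) after, so it travelled √(2.9² + 1.7²) ≈ 3.4 units.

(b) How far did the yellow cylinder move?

2.8

The yellow cylinder moved from about (4.6, 4.3) to (5.7, 6.9), a distance of √(1.1² + 2.6²) ≈ 2.8.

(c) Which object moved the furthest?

the brown torus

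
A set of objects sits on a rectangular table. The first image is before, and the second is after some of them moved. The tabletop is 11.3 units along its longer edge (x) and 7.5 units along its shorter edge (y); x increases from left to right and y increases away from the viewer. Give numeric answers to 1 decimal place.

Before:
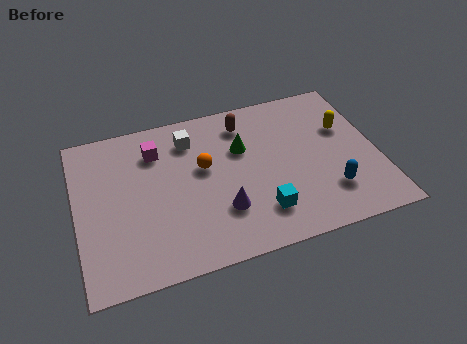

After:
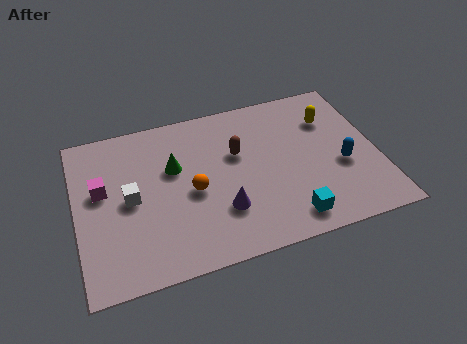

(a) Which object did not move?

the purple cone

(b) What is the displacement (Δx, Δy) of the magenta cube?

(-2.1, -1.3)

The magenta cube was at about (3.1, 5.7) and moved to about (1.0, 4.4).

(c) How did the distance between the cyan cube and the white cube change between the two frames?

+1.5

They were about 4.8 units apart before and 6.3 after — 1.5 units further apart.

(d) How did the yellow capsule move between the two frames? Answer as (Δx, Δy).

(-0.5, 0.6)

The yellow capsule started near (10.2, 4.8) and ended near (9.7, 5.4).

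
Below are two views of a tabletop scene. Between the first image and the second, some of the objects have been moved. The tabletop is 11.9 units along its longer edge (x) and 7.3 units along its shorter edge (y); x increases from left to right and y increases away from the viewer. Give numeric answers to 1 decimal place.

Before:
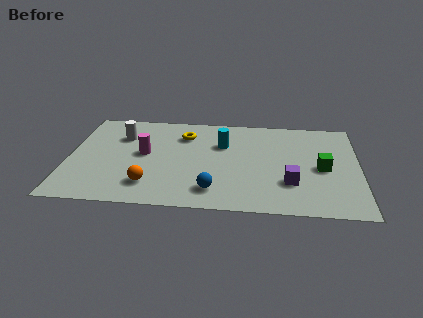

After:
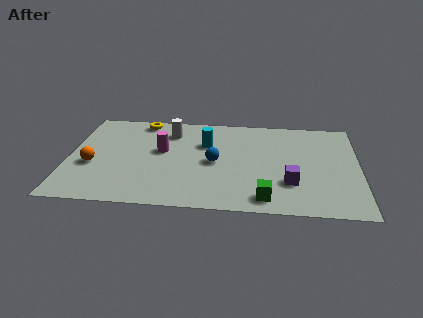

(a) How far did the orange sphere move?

2.7

From (3.4, 1.6) to (1.0, 2.9), the orange sphere covered √(2.4² + 1.3²) ≈ 2.7 units.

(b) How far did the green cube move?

3.3

From (10.4, 3.4) to (8.1, 1.0), the green cube covered √(2.3² + 2.4²) ≈ 3.3 units.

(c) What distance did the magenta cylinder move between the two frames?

0.8

The magenta cylinder was near (3.1, 3.9) before and (3.8, 4.2) after, so it travelled √(0.7² + 0.3²) ≈ 0.8 units.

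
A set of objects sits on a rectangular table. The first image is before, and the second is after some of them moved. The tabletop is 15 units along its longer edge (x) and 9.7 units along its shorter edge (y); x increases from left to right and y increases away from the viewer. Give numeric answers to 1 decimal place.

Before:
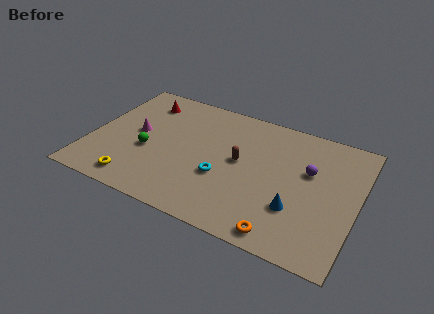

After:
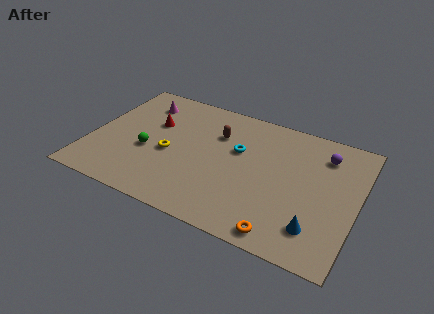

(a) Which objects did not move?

the orange torus and the green sphere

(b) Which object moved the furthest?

the yellow torus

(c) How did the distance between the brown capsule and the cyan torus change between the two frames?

-0.3

Before: roughly 1.8 units apart; after: 1.5. That's 0.3 units closer together.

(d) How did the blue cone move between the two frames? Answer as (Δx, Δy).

(1.2, -0.9)

From the two frames, the blue cone sits at roughly (11.8, 3.0) before and (13.0, 2.1) after.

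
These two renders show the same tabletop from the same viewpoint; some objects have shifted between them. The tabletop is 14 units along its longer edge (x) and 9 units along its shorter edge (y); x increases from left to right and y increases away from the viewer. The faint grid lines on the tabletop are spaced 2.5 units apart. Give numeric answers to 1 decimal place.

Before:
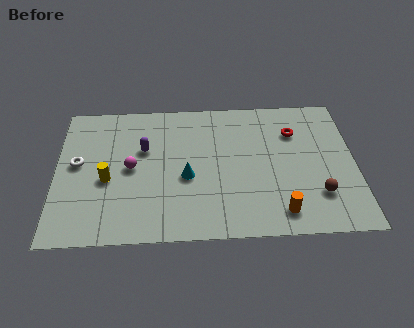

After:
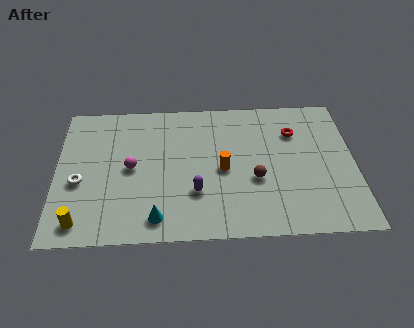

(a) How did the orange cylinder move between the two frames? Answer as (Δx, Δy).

(-2.6, 2.8)

The orange cylinder started near (10.4, 1.4) and ended near (7.8, 4.2).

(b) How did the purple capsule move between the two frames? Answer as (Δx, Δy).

(2.4, -2.9)

The purple capsule started near (4.1, 5.7) and ended near (6.5, 2.8).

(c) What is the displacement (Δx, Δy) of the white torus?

(0.1, -1.2)

The white torus was at about (1.0, 4.9) and moved to about (1.1, 3.7).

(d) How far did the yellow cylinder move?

2.9

The yellow cylinder moved from about (2.4, 3.8) to (1.2, 1.2), a distance of √(1.2² + 2.6²) ≈ 2.9.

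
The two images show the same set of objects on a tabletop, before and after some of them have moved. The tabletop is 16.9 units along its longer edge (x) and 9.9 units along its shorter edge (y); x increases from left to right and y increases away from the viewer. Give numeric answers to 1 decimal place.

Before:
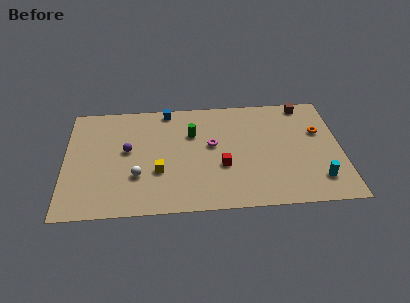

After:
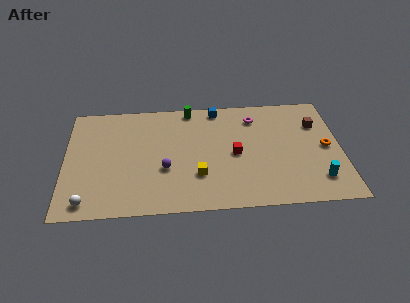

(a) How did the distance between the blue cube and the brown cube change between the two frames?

-2.1

The distance was about 8.5 in the first image and 6.4 in the second, so they moved 2.1 units closer together.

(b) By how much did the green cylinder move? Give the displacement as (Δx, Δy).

(-0.1, 2.3)

The green cylinder started near (7.8, 6.7) and ended near (7.7, 9.0).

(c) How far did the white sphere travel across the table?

3.6

From (4.4, 3.2) to (1.4, 1.2), the white sphere covered √(3.0² + 2.0²) ≈ 3.6 units.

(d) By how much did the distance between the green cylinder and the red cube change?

+1.6

They were about 3.5 units apart before and 5.1 after — 1.6 units further apart.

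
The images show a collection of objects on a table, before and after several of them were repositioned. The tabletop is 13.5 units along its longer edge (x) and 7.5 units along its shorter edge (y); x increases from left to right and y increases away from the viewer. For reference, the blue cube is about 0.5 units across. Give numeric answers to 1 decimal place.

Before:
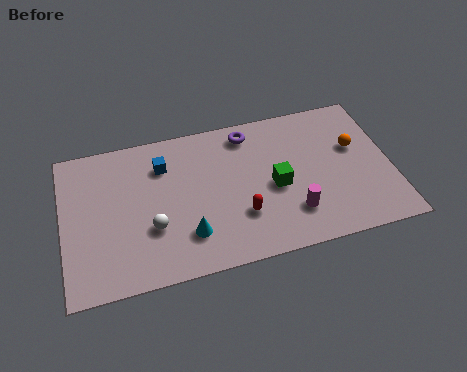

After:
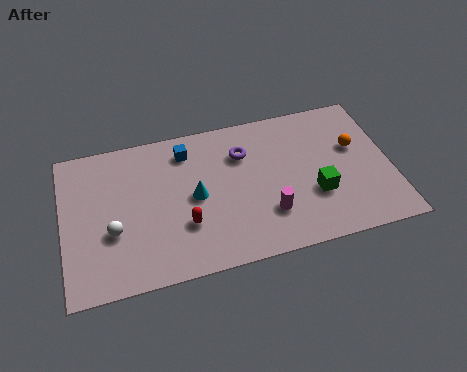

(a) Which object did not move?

the orange sphere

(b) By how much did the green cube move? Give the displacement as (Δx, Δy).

(1.6, -0.8)

The green cube started near (8.7, 3.4) and ended near (10.3, 2.6).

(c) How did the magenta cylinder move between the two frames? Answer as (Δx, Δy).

(-1.0, 0.2)

The magenta cylinder started near (9.3, 1.9) and ended near (8.3, 2.1).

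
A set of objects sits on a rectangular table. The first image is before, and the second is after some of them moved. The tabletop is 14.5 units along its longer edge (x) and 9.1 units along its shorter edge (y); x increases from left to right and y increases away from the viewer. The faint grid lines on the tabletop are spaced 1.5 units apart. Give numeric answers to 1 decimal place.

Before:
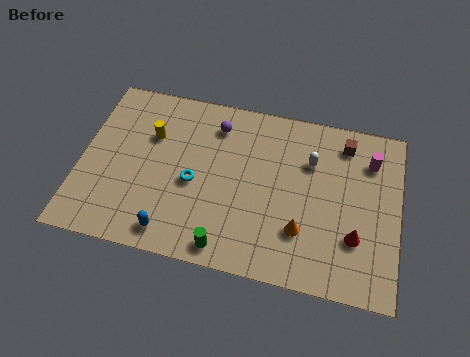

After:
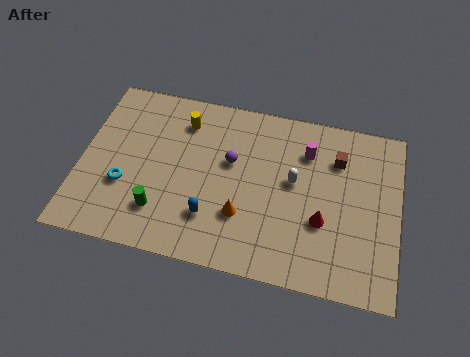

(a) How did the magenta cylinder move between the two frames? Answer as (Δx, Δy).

(-2.9, -0.1)

The magenta cylinder started near (13.1, 6.9) and ended near (10.2, 6.8).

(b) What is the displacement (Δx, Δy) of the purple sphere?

(0.8, -1.8)

The purple sphere started near (6.0, 7.3) and ended near (6.8, 5.5).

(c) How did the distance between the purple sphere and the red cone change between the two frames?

-3.2

The distance was about 8.0 in the first image and 4.8 in the second, so they moved 3.2 units closer together.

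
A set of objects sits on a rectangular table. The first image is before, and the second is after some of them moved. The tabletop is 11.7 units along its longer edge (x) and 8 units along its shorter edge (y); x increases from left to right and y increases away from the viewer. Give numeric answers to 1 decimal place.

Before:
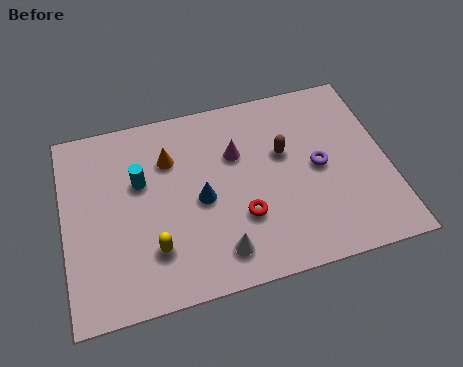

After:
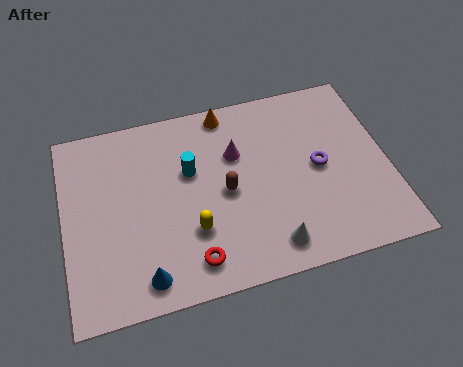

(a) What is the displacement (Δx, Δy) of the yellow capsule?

(1.4, 0.4)

The yellow capsule started near (3.1, 2.1) and ended near (4.5, 2.5).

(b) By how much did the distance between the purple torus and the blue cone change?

+2.8

The distance was about 4.3 in the first image and 7.1 in the second, so they moved 2.8 units further apart.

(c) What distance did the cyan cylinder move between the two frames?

1.8

The cyan cylinder moved from about (2.8, 5.0) to (4.6, 5.0), a distance of √(1.8² + 0.0²) ≈ 1.8.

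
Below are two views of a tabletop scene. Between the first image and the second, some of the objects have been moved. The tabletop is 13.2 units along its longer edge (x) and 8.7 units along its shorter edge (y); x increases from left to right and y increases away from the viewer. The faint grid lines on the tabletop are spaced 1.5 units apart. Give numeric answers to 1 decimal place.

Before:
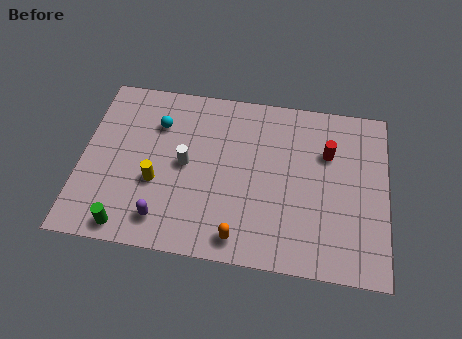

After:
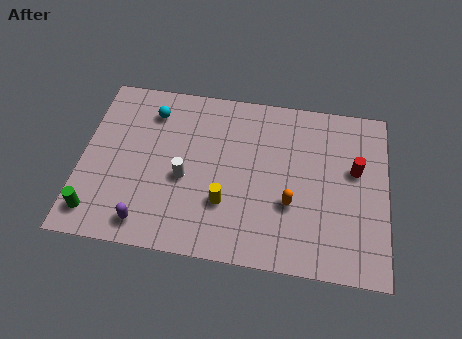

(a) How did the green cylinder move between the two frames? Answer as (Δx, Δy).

(-1.4, 0.5)

From the two frames, the green cylinder sits at roughly (2.2, 0.9) before and (0.8, 1.4) after.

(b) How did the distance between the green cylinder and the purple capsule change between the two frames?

+0.6

The distance was about 1.6 in the first image and 2.2 in the second, so they moved 0.6 units further apart.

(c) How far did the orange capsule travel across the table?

2.9

From (7.0, 1.1) to (9.1, 3.1), the orange capsule covered √(2.1² + 2.0²) ≈ 2.9 units.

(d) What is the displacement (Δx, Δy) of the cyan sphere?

(-0.3, 0.6)

The cyan sphere started near (3.2, 6.3) and ended near (2.9, 6.9).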